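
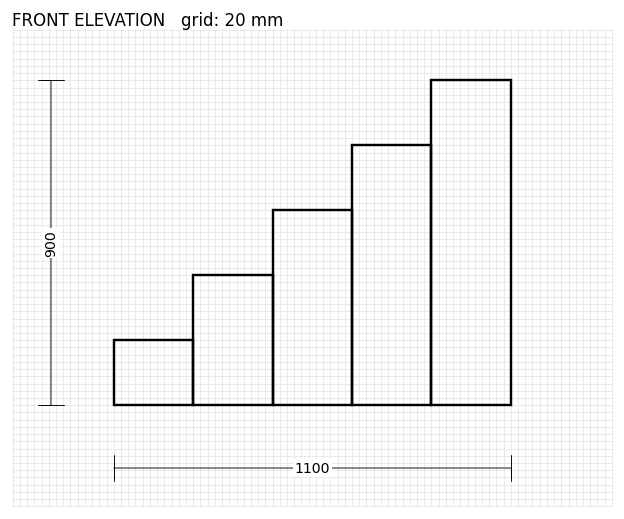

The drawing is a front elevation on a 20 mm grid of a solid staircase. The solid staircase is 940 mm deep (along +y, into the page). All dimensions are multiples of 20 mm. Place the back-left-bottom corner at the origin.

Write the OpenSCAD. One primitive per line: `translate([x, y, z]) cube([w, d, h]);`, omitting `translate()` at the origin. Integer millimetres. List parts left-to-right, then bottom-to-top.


cube([220, 940, 180]);
translate([220, 0, 0]) cube([220, 940, 360]);
translate([440, 0, 0]) cube([220, 940, 540]);
translate([660, 0, 0]) cube([220, 940, 720]);
translate([880, 0, 0]) cube([220, 940, 900]);


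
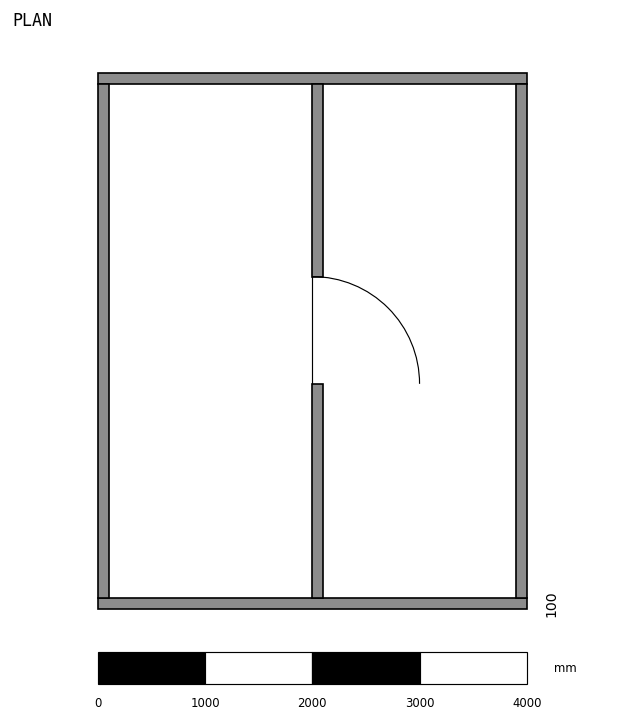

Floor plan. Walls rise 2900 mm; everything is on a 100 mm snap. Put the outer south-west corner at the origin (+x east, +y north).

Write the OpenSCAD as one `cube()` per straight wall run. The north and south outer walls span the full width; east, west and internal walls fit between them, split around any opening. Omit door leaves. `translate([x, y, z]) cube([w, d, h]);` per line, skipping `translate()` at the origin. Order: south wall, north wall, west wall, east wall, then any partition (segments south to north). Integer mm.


cube([4000, 100, 2900]);
translate([0, 4900, 0]) cube([4000, 100, 2900]);
translate([0, 100, 0]) cube([100, 4800, 2900]);
translate([3900, 100, 0]) cube([100, 4800, 2900]);
translate([2000, 100, 0]) cube([100, 2000, 2900]);
translate([2000, 3100, 0]) cube([100, 1800, 2900]);


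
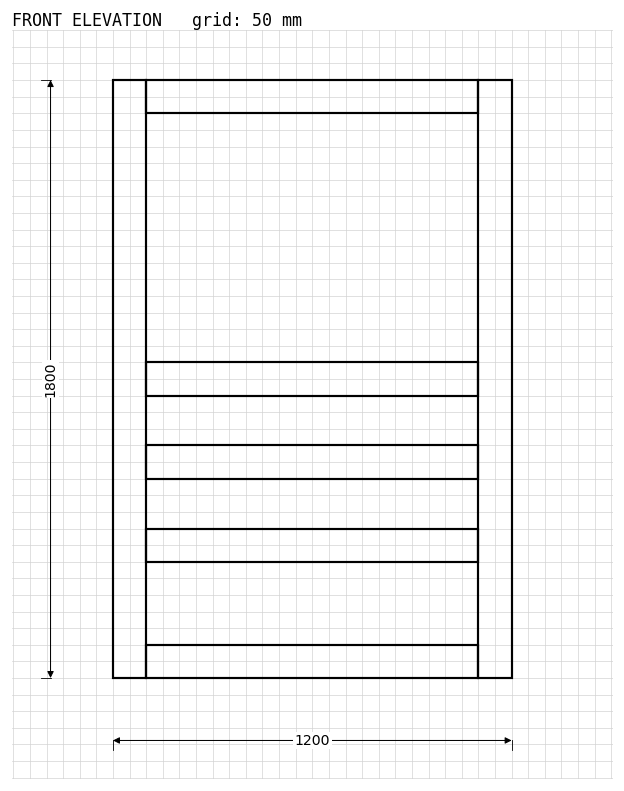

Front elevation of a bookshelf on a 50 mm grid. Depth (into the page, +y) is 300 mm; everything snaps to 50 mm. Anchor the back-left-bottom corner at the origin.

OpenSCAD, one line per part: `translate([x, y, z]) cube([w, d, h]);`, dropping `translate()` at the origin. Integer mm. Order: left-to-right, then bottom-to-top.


cube([100, 300, 1800]);
translate([100, 0, 0]) cube([1000, 300, 100]);
translate([100, 0, 350]) cube([1000, 300, 100]);
translate([100, 0, 600]) cube([1000, 300, 100]);
translate([100, 0, 850]) cube([1000, 300, 100]);
translate([100, 0, 1700]) cube([1000, 300, 100]);
translate([1100, 0, 0]) cube([100, 300, 1800]);


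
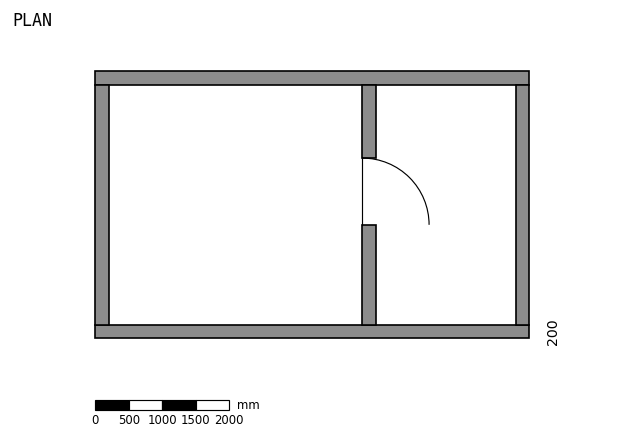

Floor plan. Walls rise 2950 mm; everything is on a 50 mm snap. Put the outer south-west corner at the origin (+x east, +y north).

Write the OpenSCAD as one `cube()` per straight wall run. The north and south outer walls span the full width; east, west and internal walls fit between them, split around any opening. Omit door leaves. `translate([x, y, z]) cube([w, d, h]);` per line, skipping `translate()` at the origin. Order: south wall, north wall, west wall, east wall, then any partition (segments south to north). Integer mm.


cube([6500, 200, 2950]);
translate([0, 3800, 0]) cube([6500, 200, 2950]);
translate([0, 200, 0]) cube([200, 3600, 2950]);
translate([6300, 200, 0]) cube([200, 3600, 2950]);
translate([4000, 200, 0]) cube([200, 1500, 2950]);
translate([4000, 2700, 0]) cube([200, 1100, 2950]);


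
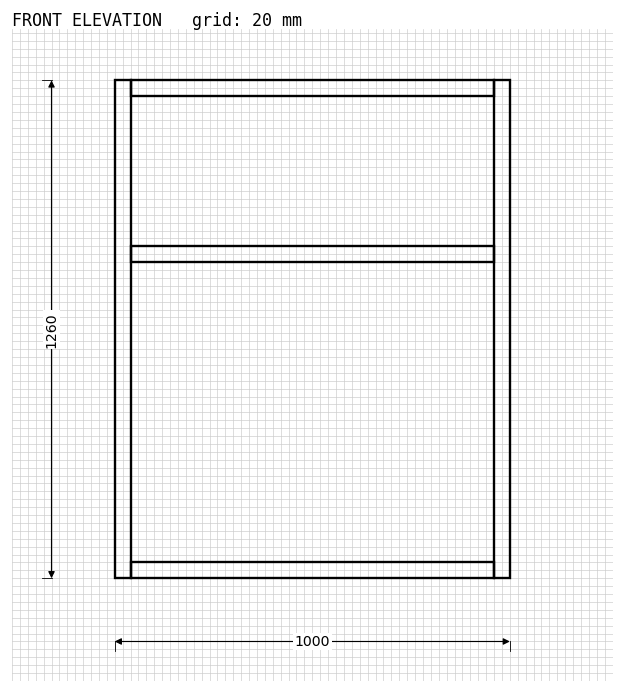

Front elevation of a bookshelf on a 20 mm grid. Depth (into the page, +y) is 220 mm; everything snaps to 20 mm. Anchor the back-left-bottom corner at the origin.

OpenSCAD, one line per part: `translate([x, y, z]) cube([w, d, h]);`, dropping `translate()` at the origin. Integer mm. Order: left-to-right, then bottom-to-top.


cube([40, 220, 1260]);
translate([40, 0, 0]) cube([920, 220, 40]);
translate([40, 0, 800]) cube([920, 220, 40]);
translate([40, 0, 1220]) cube([920, 220, 40]);
translate([960, 0, 0]) cube([40, 220, 1260]);


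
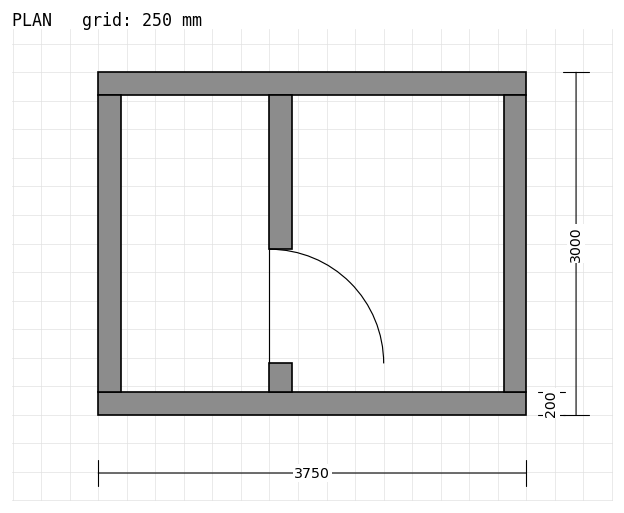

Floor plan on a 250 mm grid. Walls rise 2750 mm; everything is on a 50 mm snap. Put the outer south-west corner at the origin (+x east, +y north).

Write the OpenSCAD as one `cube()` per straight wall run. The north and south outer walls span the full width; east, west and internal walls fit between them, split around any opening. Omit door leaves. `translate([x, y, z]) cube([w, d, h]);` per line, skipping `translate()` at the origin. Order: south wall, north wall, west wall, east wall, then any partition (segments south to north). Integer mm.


cube([3750, 200, 2750]);
translate([0, 2800, 0]) cube([3750, 200, 2750]);
translate([0, 200, 0]) cube([200, 2600, 2750]);
translate([3550, 200, 0]) cube([200, 2600, 2750]);
translate([1500, 200, 0]) cube([200, 250, 2750]);
translate([1500, 1450, 0]) cube([200, 1350, 2750]);


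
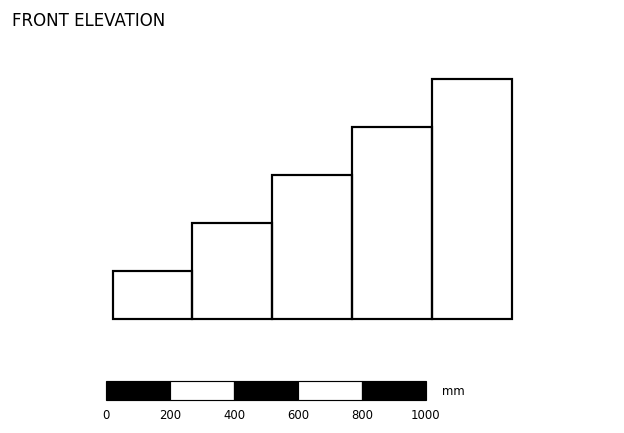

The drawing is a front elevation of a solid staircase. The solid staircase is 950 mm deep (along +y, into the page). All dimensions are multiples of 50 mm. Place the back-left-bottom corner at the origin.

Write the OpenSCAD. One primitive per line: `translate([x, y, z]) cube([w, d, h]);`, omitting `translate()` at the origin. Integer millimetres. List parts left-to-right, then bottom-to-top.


cube([250, 950, 150]);
translate([250, 0, 0]) cube([250, 950, 300]);
translate([500, 0, 0]) cube([250, 950, 450]);
translate([750, 0, 0]) cube([250, 950, 600]);
translate([1000, 0, 0]) cube([250, 950, 750]);


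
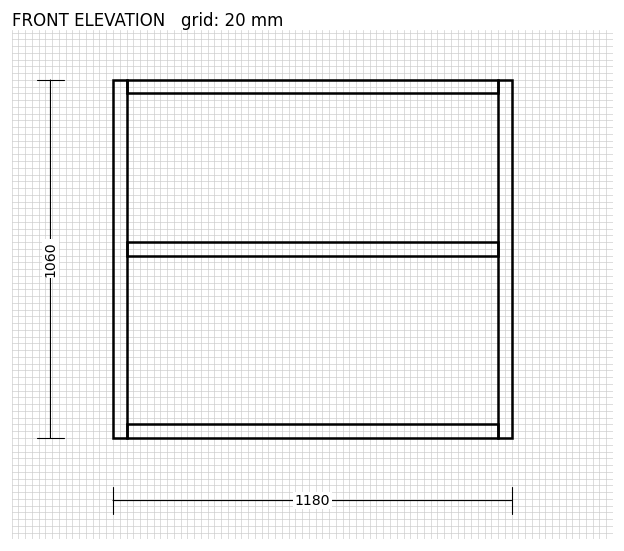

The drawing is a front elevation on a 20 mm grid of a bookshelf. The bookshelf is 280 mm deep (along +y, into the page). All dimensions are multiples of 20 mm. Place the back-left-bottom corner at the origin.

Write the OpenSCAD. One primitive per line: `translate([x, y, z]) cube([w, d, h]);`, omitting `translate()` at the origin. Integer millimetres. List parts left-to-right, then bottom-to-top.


cube([40, 280, 1060]);
translate([40, 0, 0]) cube([1100, 280, 40]);
translate([40, 0, 540]) cube([1100, 280, 40]);
translate([40, 0, 1020]) cube([1100, 280, 40]);
translate([1140, 0, 0]) cube([40, 280, 1060]);


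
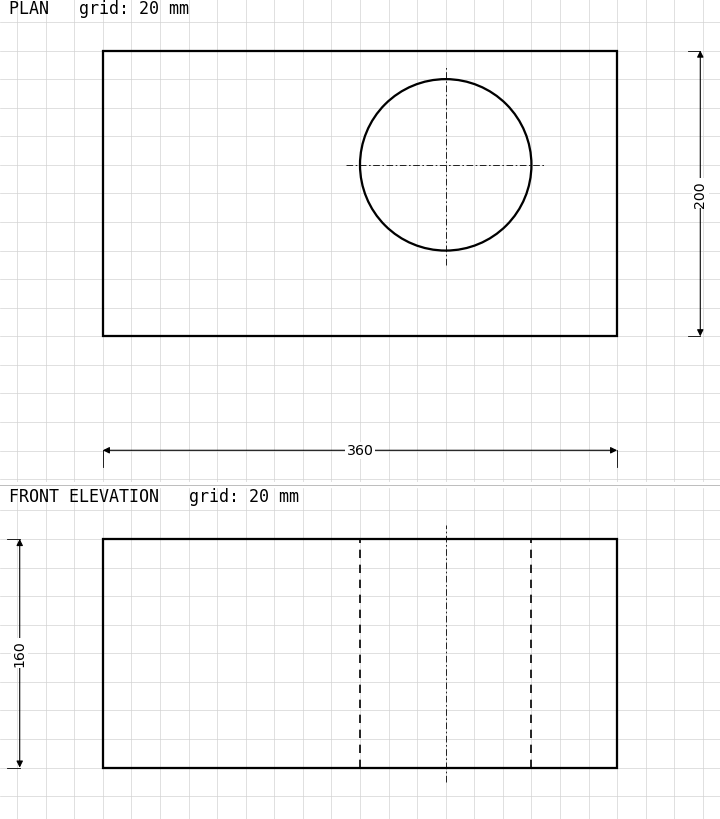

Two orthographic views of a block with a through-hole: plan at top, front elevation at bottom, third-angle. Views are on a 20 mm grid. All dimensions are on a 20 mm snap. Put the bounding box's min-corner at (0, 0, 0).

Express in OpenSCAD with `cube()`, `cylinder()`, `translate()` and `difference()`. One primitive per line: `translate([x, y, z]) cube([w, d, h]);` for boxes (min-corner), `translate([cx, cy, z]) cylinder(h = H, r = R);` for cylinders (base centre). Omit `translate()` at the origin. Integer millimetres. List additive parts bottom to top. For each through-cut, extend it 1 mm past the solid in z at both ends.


difference() {
  cube([360, 200, 160]);
  translate([240, 120, -1]) cylinder(h = 162, r = 60);
}


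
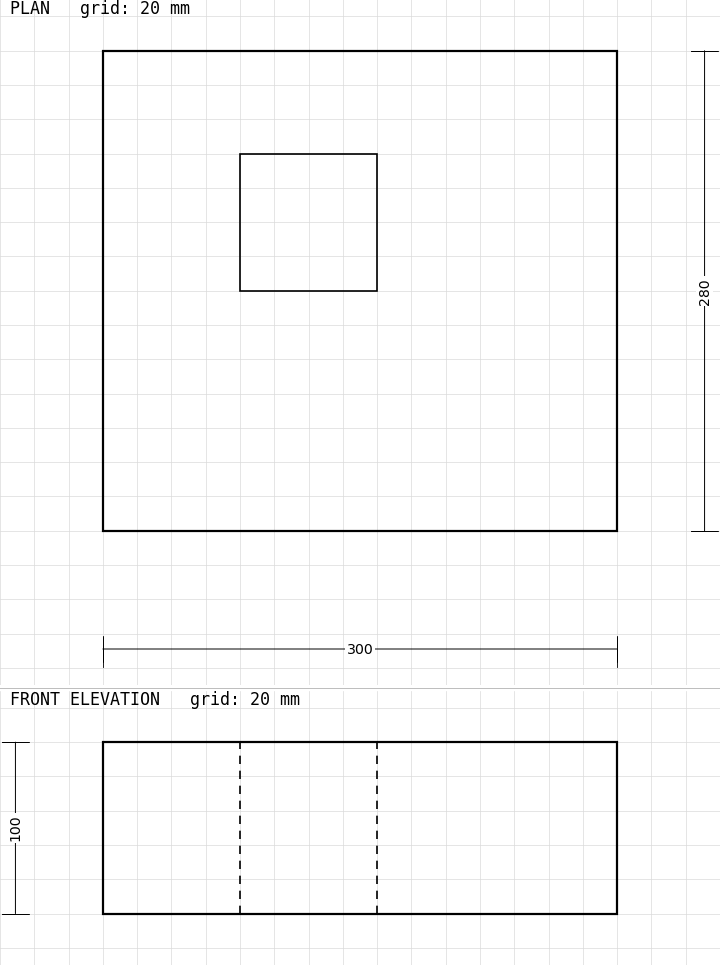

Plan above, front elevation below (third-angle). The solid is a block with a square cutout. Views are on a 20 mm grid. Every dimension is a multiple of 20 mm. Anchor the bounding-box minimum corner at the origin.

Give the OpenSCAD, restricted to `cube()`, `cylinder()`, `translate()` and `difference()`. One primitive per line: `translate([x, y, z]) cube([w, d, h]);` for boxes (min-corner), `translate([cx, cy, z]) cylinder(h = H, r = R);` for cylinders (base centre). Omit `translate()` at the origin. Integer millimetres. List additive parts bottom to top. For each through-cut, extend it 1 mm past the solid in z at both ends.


difference() {
  cube([300, 280, 100]);
  translate([80, 140, -1]) cube([80, 80, 102]);
}


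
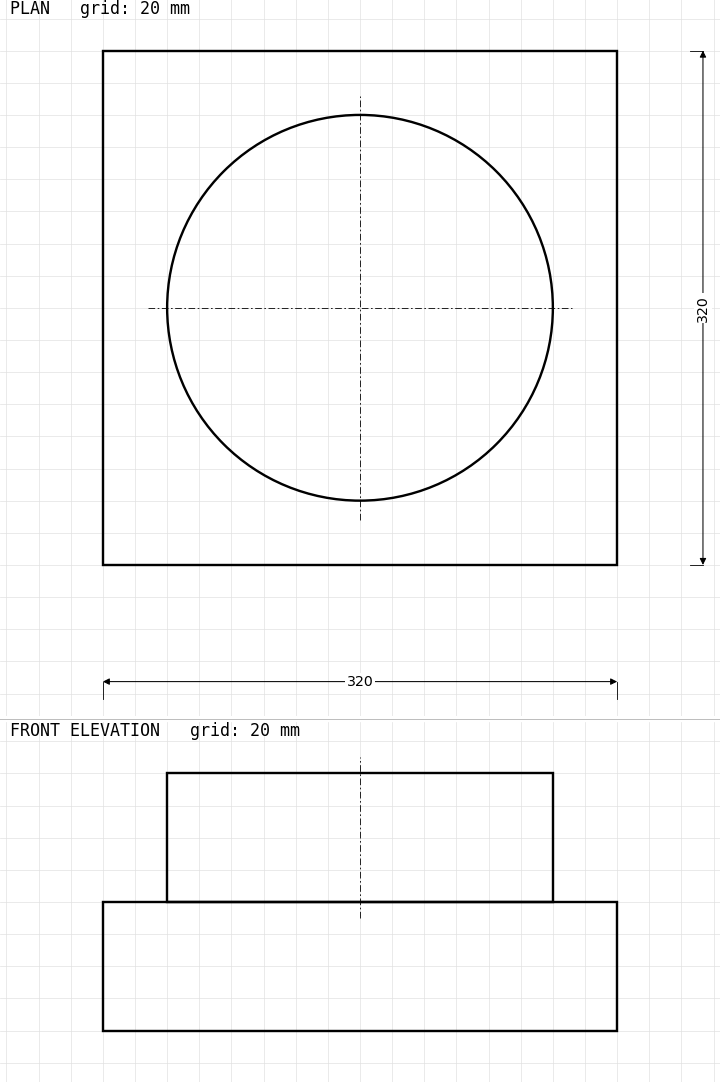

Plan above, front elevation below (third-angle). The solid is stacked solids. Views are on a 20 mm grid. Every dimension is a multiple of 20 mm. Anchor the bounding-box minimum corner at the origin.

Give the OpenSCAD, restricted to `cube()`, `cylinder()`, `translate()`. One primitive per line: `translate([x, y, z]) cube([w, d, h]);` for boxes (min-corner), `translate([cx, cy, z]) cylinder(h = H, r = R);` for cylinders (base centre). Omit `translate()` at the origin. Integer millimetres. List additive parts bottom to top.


cube([320, 320, 80]);
translate([160, 160, 80]) cylinder(h = 80, r = 120);


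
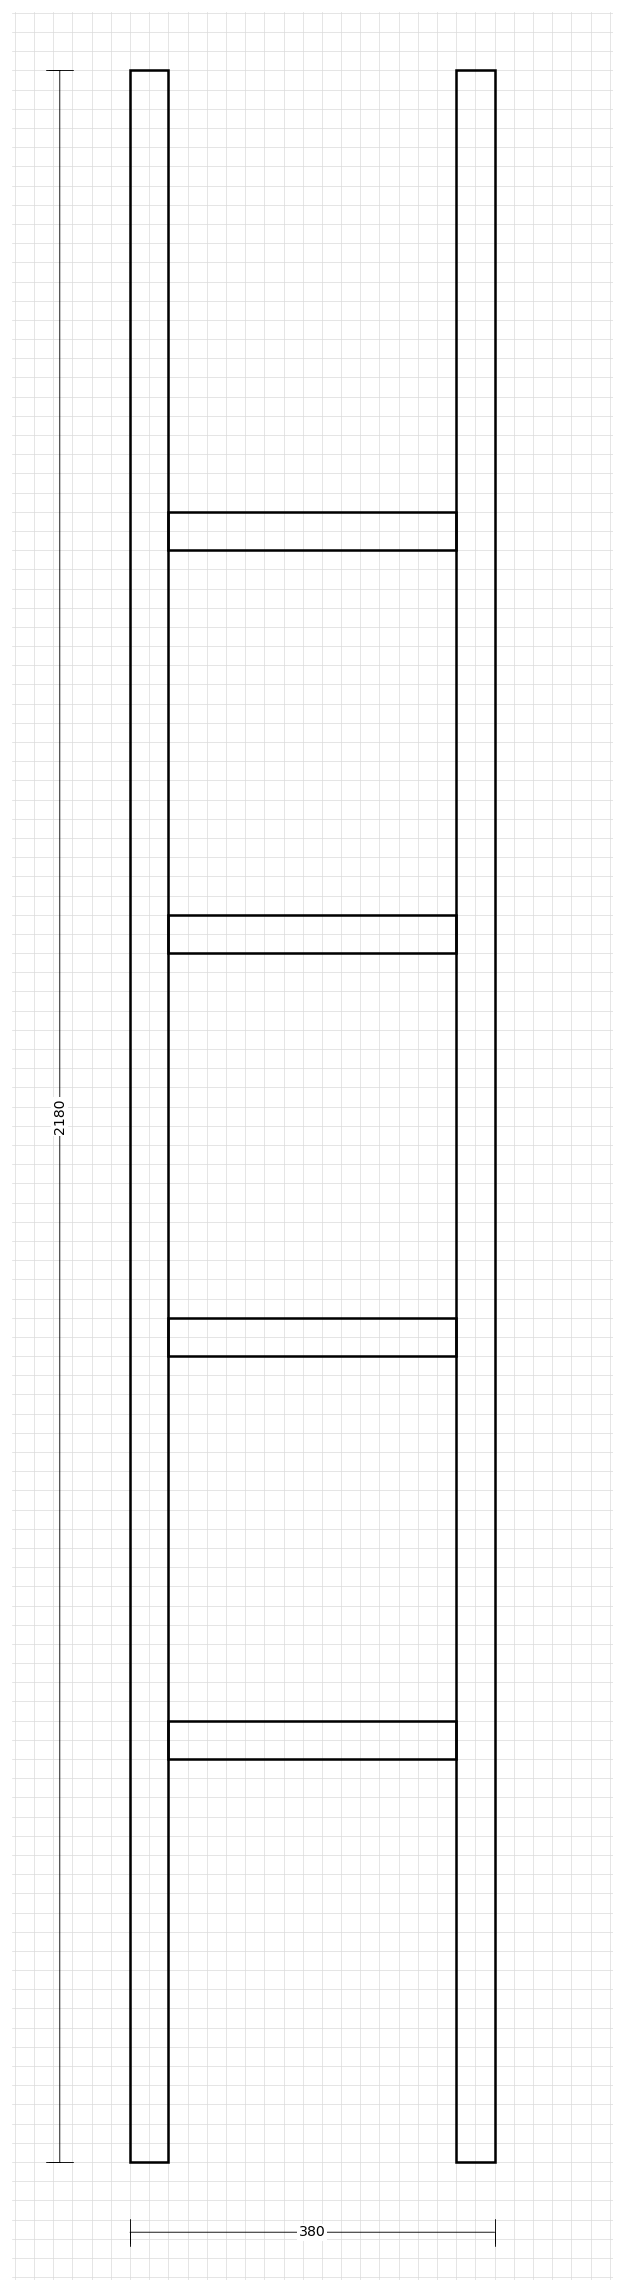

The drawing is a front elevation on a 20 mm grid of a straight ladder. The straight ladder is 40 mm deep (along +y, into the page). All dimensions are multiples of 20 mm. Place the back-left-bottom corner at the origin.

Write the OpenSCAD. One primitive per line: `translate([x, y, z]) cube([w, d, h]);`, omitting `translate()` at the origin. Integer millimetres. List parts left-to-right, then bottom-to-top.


cube([40, 40, 2180]);
translate([40, 0, 420]) cube([300, 40, 40]);
translate([40, 0, 840]) cube([300, 40, 40]);
translate([40, 0, 1260]) cube([300, 40, 40]);
translate([40, 0, 1680]) cube([300, 40, 40]);
translate([340, 0, 0]) cube([40, 40, 2180]);


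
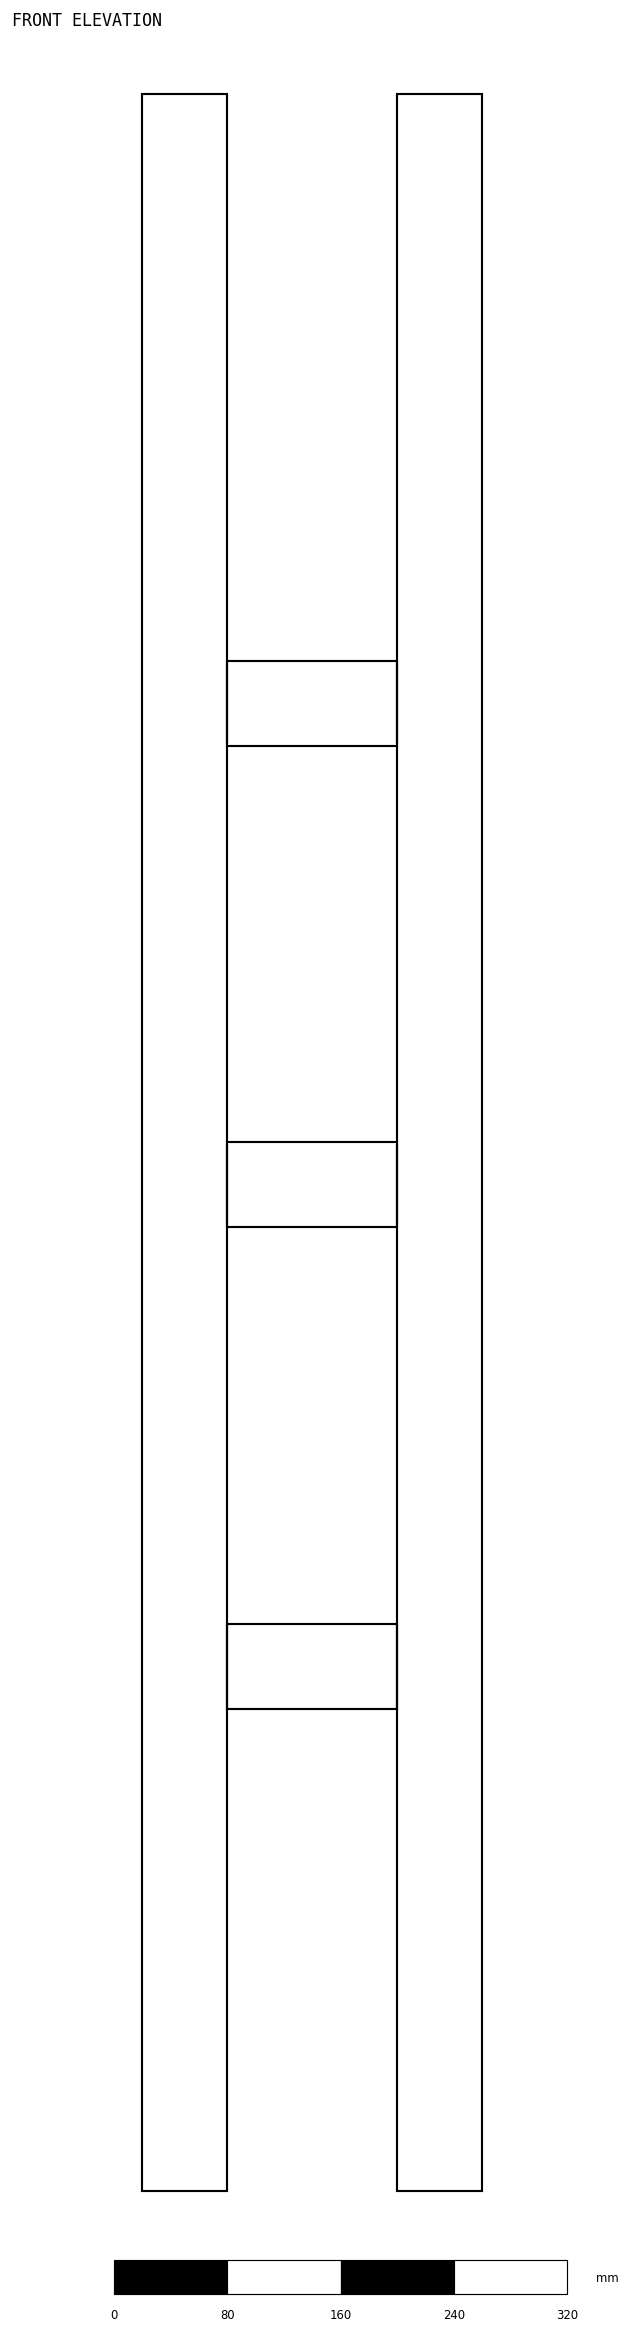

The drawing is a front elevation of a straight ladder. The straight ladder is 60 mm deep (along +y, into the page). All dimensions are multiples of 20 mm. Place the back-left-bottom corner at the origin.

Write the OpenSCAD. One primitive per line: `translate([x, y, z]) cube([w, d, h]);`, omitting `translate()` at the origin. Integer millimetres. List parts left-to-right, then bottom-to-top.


cube([60, 60, 1480]);
translate([60, 0, 340]) cube([120, 60, 60]);
translate([60, 0, 680]) cube([120, 60, 60]);
translate([60, 0, 1020]) cube([120, 60, 60]);
translate([180, 0, 0]) cube([60, 60, 1480]);


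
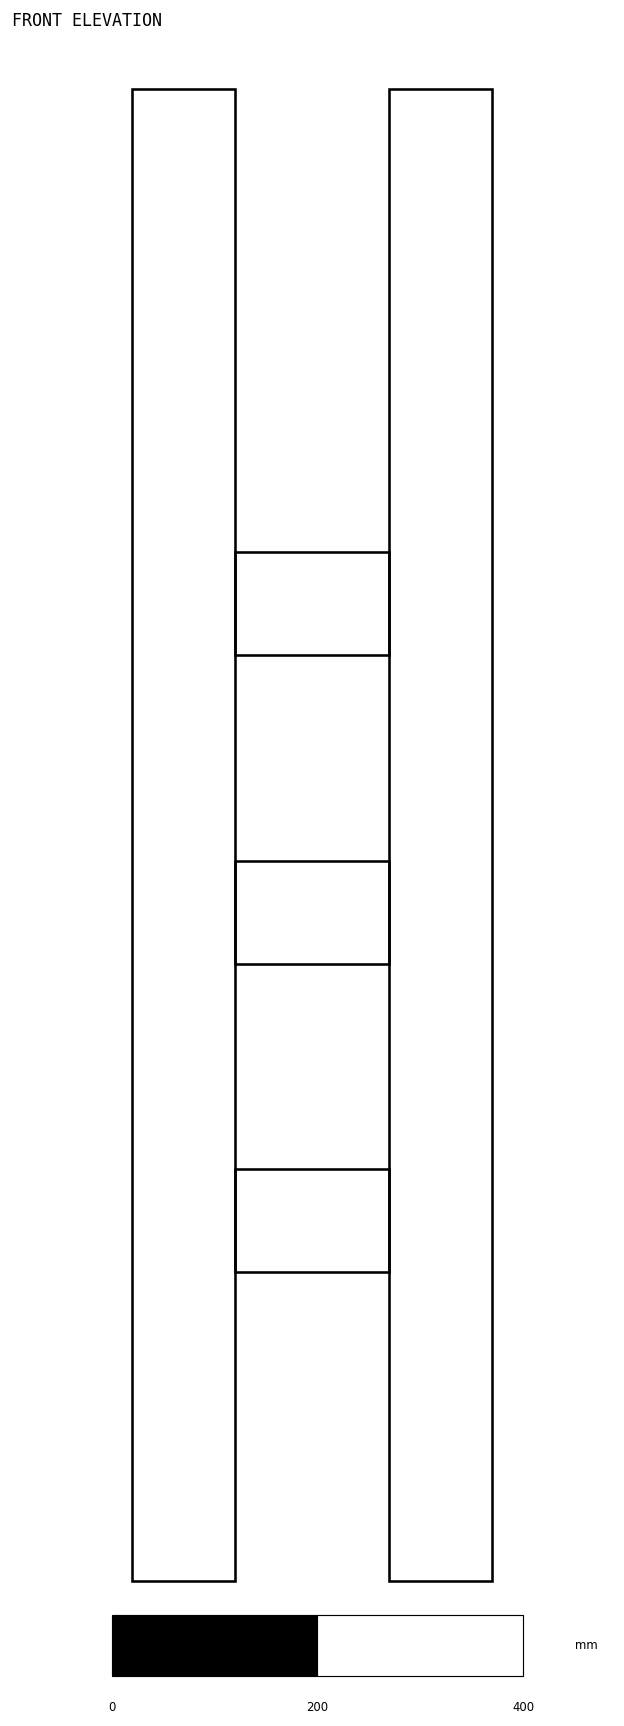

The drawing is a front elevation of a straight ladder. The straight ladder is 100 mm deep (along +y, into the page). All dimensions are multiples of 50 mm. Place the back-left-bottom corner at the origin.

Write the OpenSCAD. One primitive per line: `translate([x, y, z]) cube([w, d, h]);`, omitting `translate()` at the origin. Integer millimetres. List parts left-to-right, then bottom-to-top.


cube([100, 100, 1450]);
translate([100, 0, 300]) cube([150, 100, 100]);
translate([100, 0, 600]) cube([150, 100, 100]);
translate([100, 0, 900]) cube([150, 100, 100]);
translate([250, 0, 0]) cube([100, 100, 1450]);


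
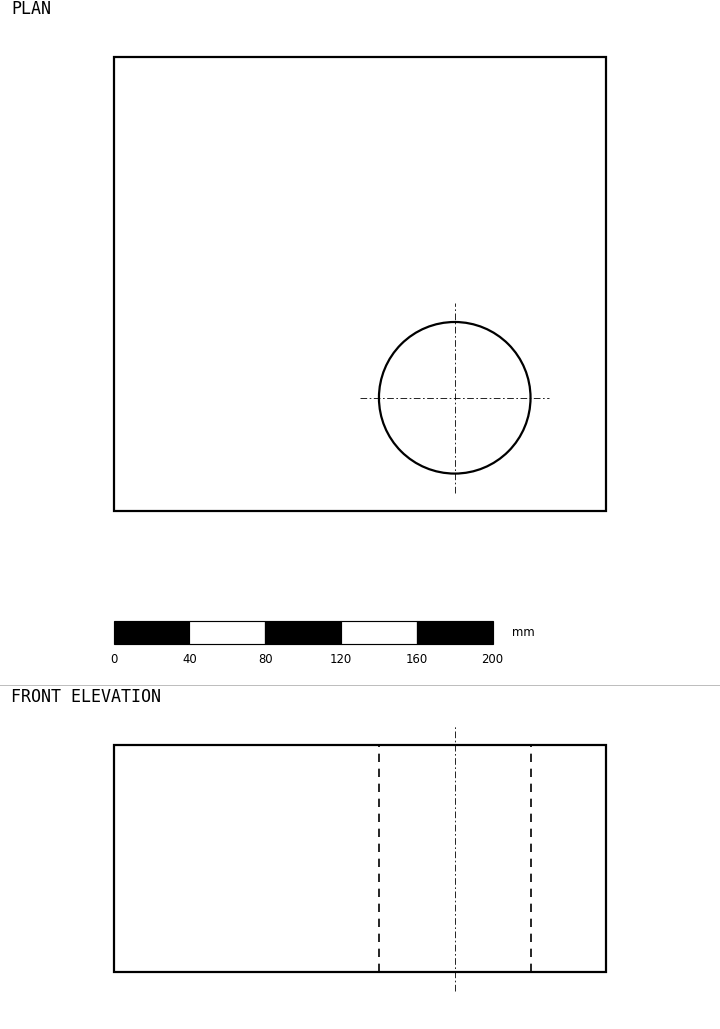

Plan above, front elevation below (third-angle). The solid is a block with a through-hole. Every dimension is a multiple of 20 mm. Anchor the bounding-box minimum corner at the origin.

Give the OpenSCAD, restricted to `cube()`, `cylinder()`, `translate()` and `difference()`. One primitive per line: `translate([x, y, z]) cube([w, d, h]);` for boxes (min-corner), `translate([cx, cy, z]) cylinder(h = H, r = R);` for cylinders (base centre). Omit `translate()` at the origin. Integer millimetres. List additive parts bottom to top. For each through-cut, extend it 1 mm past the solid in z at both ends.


difference() {
  cube([260, 240, 120]);
  translate([180, 60, -1]) cylinder(h = 122, r = 40);
}


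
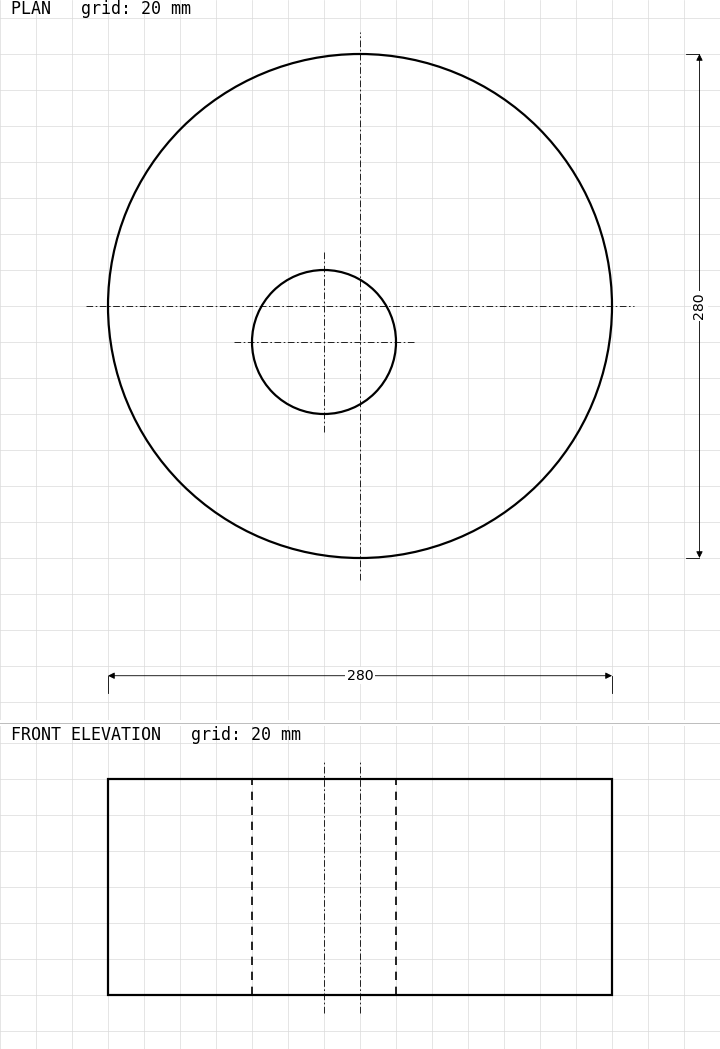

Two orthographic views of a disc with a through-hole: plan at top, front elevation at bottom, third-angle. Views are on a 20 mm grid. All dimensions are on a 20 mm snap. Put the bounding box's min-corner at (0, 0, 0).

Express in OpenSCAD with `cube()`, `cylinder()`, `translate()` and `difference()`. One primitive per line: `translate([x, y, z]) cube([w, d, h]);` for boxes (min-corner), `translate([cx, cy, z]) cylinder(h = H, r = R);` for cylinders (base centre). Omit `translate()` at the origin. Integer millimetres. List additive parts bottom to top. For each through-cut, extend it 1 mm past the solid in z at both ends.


difference() {
  translate([140, 140, 0]) cylinder(h = 120, r = 140);
  translate([120, 120, -1]) cylinder(h = 122, r = 40);
}


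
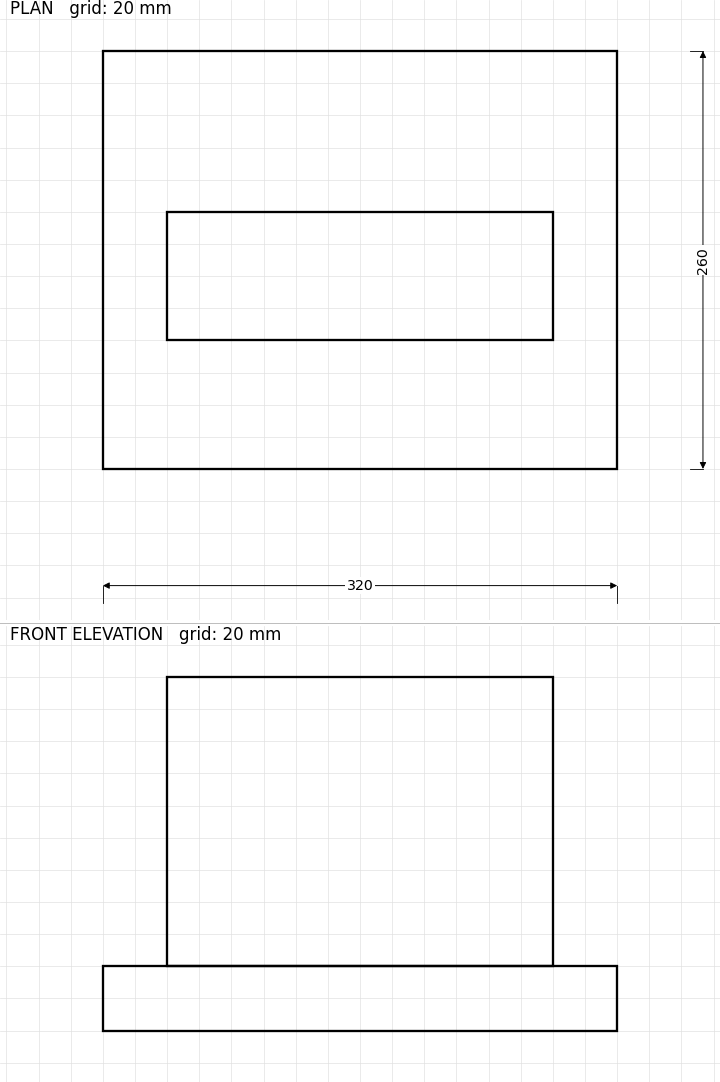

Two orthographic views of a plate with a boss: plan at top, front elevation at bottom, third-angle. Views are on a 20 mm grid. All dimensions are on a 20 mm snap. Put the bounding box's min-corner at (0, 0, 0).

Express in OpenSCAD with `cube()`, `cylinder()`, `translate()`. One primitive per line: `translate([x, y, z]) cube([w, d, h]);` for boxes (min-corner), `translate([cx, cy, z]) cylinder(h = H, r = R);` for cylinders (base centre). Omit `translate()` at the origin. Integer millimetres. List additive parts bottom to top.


cube([320, 260, 40]);
translate([40, 80, 40]) cube([240, 80, 180]);


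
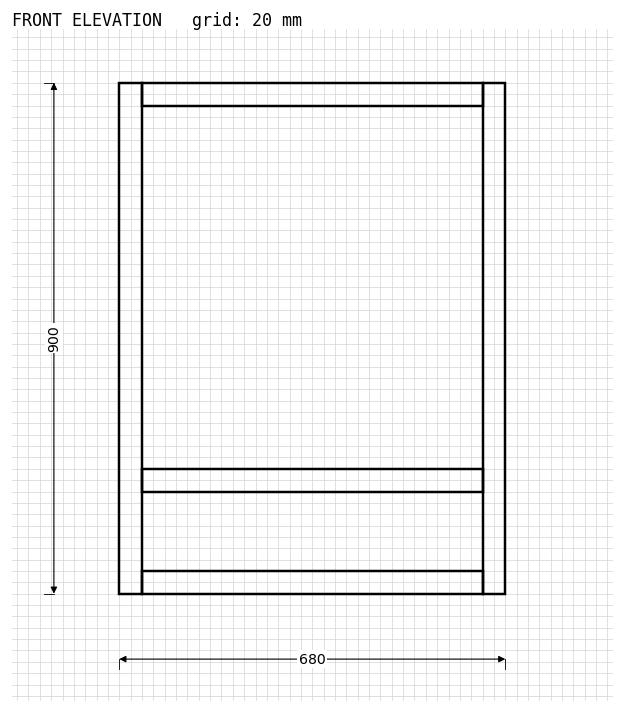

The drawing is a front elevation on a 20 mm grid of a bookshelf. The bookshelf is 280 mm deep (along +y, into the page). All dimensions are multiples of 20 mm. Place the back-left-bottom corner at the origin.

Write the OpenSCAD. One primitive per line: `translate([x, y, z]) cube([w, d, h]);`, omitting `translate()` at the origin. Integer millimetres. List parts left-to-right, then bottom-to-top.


cube([40, 280, 900]);
translate([40, 0, 0]) cube([600, 280, 40]);
translate([40, 0, 180]) cube([600, 280, 40]);
translate([40, 0, 860]) cube([600, 280, 40]);
translate([640, 0, 0]) cube([40, 280, 900]);


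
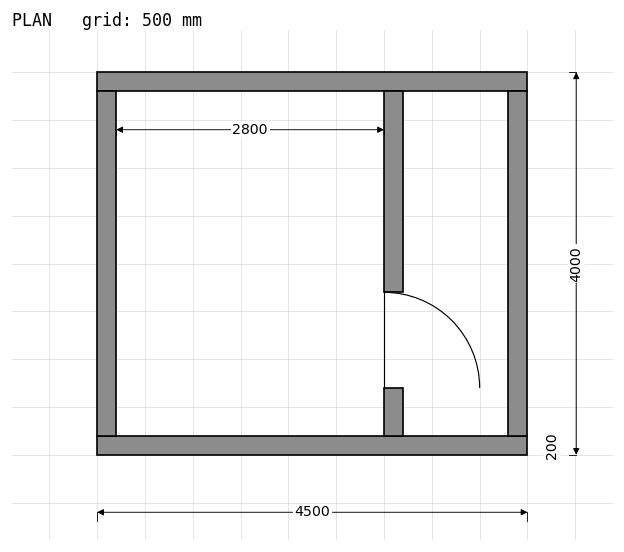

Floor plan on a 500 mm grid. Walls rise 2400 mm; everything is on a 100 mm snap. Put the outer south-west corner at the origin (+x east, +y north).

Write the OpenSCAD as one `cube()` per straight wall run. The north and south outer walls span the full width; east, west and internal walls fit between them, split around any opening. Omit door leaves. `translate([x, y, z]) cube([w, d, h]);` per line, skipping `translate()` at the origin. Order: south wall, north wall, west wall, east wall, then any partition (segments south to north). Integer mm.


cube([4500, 200, 2400]);
translate([0, 3800, 0]) cube([4500, 200, 2400]);
translate([0, 200, 0]) cube([200, 3600, 2400]);
translate([4300, 200, 0]) cube([200, 3600, 2400]);
translate([3000, 200, 0]) cube([200, 500, 2400]);
translate([3000, 1700, 0]) cube([200, 2100, 2400]);


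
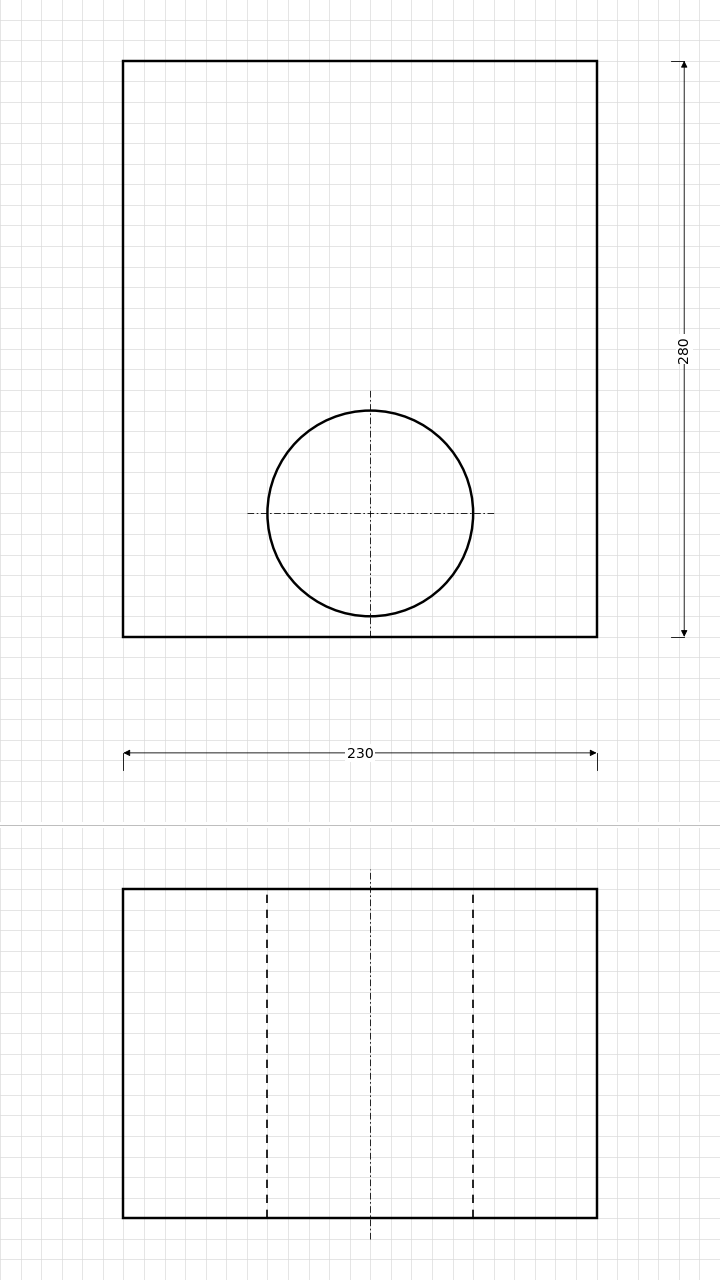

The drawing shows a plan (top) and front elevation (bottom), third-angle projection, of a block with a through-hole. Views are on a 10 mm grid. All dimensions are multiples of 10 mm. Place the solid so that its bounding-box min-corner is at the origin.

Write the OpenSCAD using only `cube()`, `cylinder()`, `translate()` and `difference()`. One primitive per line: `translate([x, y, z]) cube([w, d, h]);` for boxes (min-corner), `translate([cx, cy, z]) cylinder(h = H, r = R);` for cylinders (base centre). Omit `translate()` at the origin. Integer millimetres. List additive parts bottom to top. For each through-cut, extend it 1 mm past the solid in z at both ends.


difference() {
  cube([230, 280, 160]);
  translate([120, 60, -1]) cylinder(h = 162, r = 50);
}


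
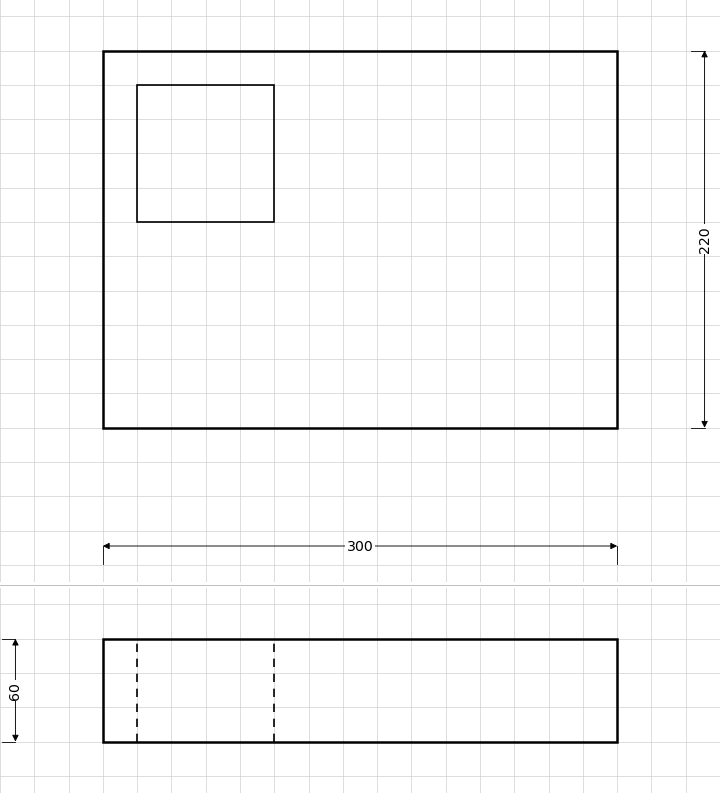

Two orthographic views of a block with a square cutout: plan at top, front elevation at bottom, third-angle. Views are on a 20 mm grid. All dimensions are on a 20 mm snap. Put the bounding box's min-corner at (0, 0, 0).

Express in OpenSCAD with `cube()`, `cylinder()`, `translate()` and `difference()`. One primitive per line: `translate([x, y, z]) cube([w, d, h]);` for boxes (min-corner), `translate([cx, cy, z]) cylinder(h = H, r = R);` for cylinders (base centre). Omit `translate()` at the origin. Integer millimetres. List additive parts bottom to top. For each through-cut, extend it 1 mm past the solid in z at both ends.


difference() {
  cube([300, 220, 60]);
  translate([20, 120, -1]) cube([80, 80, 62]);
}


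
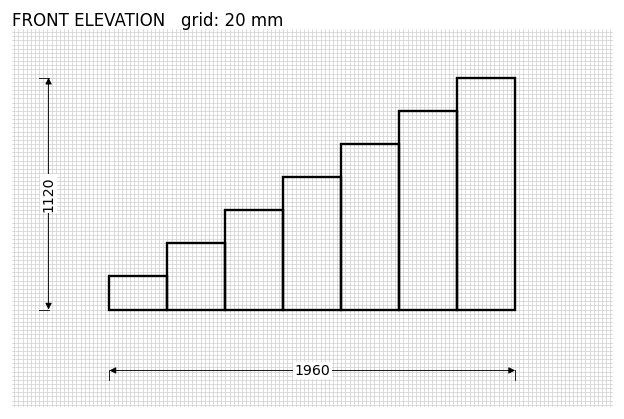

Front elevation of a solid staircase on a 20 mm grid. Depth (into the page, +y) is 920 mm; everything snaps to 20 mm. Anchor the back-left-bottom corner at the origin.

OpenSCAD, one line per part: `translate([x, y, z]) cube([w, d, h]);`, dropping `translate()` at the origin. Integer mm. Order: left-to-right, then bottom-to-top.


cube([280, 920, 160]);
translate([280, 0, 0]) cube([280, 920, 320]);
translate([560, 0, 0]) cube([280, 920, 480]);
translate([840, 0, 0]) cube([280, 920, 640]);
translate([1120, 0, 0]) cube([280, 920, 800]);
translate([1400, 0, 0]) cube([280, 920, 960]);
translate([1680, 0, 0]) cube([280, 920, 1120]);


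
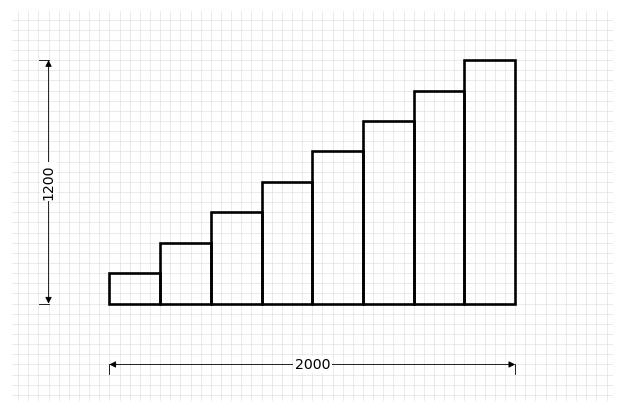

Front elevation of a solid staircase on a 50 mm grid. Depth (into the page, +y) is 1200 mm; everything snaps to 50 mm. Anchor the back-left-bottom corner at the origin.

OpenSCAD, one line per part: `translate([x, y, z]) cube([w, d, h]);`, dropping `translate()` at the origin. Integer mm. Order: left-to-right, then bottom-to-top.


cube([250, 1200, 150]);
translate([250, 0, 0]) cube([250, 1200, 300]);
translate([500, 0, 0]) cube([250, 1200, 450]);
translate([750, 0, 0]) cube([250, 1200, 600]);
translate([1000, 0, 0]) cube([250, 1200, 750]);
translate([1250, 0, 0]) cube([250, 1200, 900]);
translate([1500, 0, 0]) cube([250, 1200, 1050]);
translate([1750, 0, 0]) cube([250, 1200, 1200]);


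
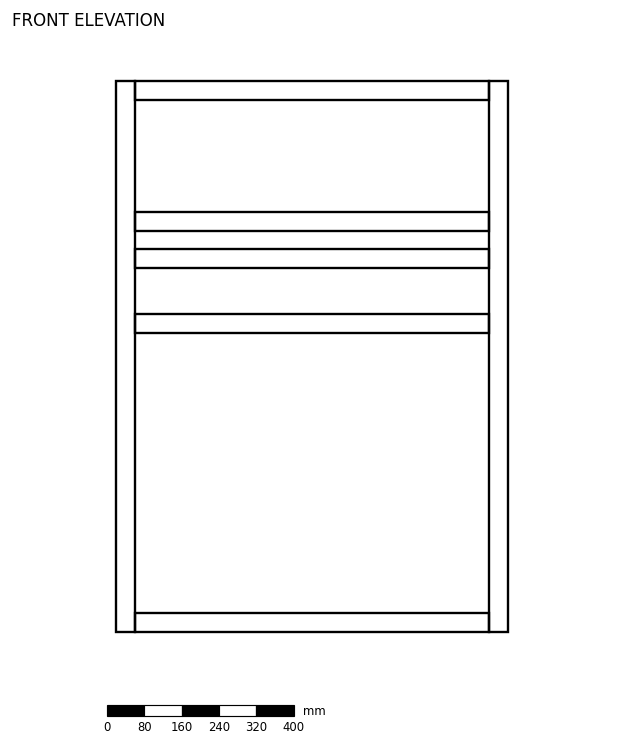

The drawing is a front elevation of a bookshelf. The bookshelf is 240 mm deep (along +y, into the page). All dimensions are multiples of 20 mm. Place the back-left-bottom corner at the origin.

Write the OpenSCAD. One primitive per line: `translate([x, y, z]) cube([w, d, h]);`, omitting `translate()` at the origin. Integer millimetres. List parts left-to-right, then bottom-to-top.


cube([40, 240, 1180]);
translate([40, 0, 0]) cube([760, 240, 40]);
translate([40, 0, 640]) cube([760, 240, 40]);
translate([40, 0, 780]) cube([760, 240, 40]);
translate([40, 0, 860]) cube([760, 240, 40]);
translate([40, 0, 1140]) cube([760, 240, 40]);
translate([800, 0, 0]) cube([40, 240, 1180]);


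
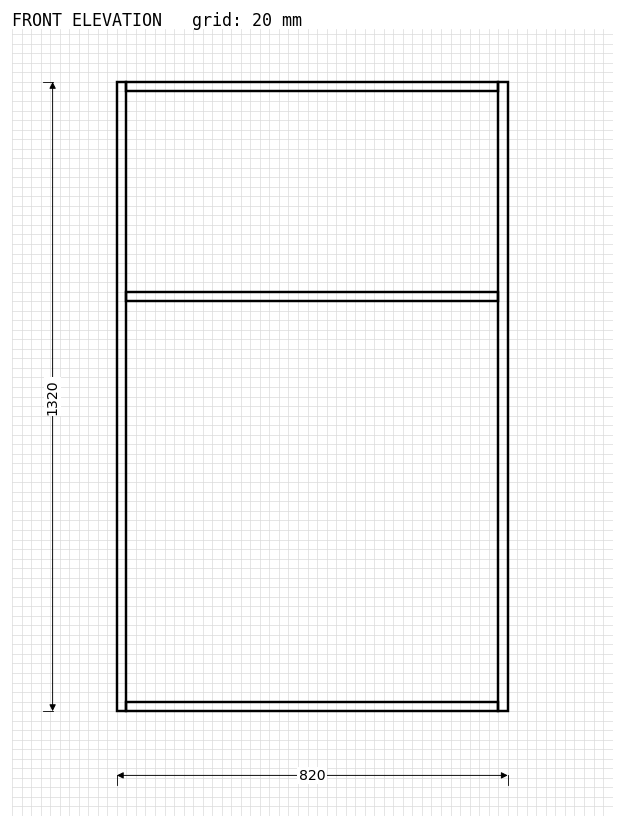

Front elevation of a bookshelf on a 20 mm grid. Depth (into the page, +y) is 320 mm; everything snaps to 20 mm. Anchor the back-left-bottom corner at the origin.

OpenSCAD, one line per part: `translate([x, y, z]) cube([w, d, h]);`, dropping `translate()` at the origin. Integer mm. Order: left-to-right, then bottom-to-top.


cube([20, 320, 1320]);
translate([20, 0, 0]) cube([780, 320, 20]);
translate([20, 0, 860]) cube([780, 320, 20]);
translate([20, 0, 1300]) cube([780, 320, 20]);
translate([800, 0, 0]) cube([20, 320, 1320]);


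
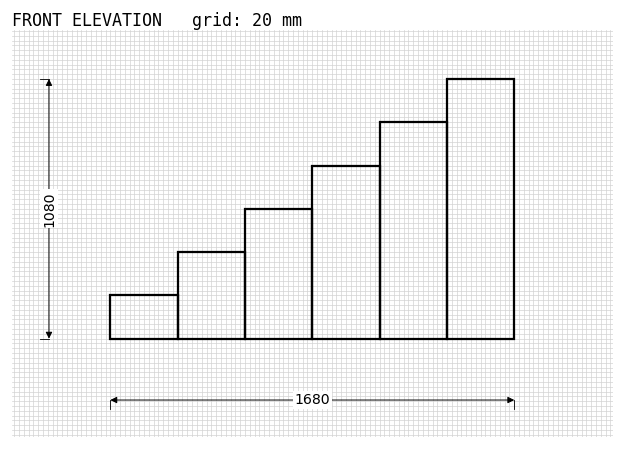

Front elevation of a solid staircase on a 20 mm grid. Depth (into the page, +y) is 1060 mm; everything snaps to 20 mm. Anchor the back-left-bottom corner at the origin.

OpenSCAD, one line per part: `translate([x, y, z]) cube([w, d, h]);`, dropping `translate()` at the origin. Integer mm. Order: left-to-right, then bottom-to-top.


cube([280, 1060, 180]);
translate([280, 0, 0]) cube([280, 1060, 360]);
translate([560, 0, 0]) cube([280, 1060, 540]);
translate([840, 0, 0]) cube([280, 1060, 720]);
translate([1120, 0, 0]) cube([280, 1060, 900]);
translate([1400, 0, 0]) cube([280, 1060, 1080]);


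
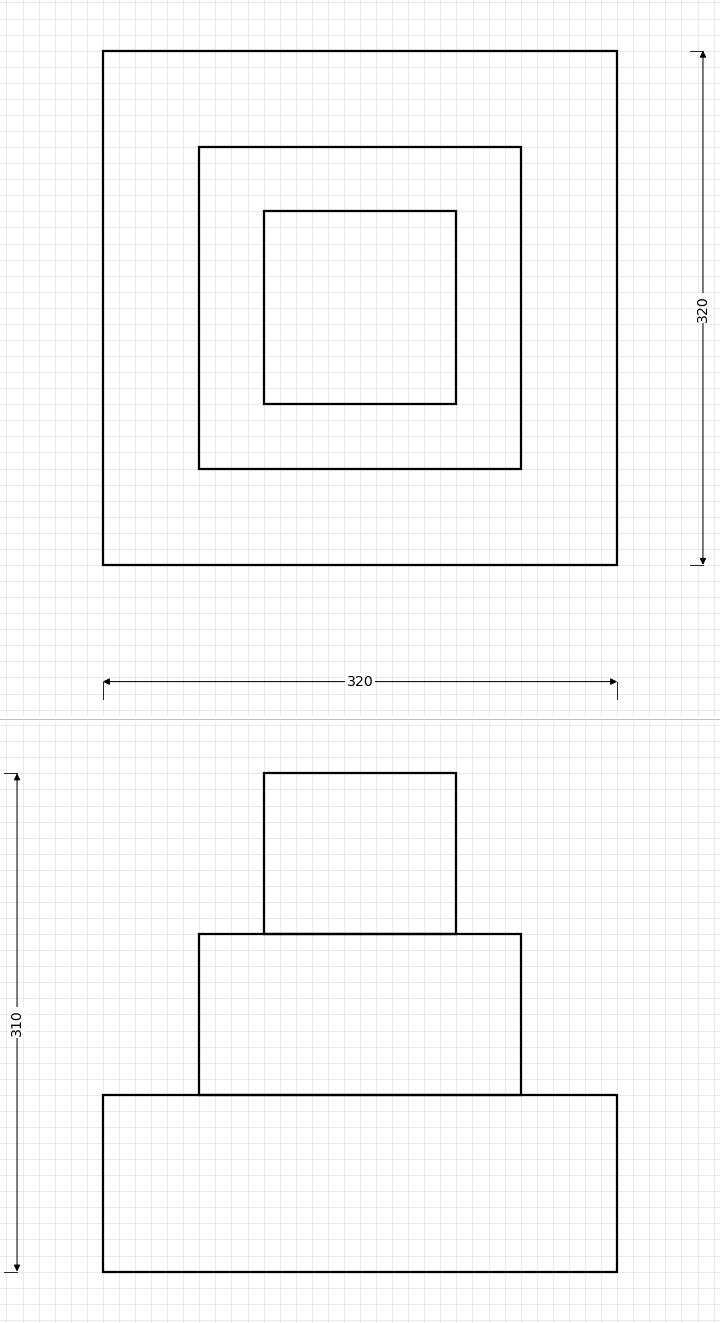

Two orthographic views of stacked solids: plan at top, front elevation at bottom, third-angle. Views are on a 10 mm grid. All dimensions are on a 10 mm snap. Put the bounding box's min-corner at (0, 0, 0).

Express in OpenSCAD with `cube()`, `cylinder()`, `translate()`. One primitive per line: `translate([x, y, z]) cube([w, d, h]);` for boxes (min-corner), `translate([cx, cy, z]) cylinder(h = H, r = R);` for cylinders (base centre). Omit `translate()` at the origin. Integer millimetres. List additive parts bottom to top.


cube([320, 320, 110]);
translate([60, 60, 110]) cube([200, 200, 100]);
translate([100, 100, 210]) cube([120, 120, 100]);


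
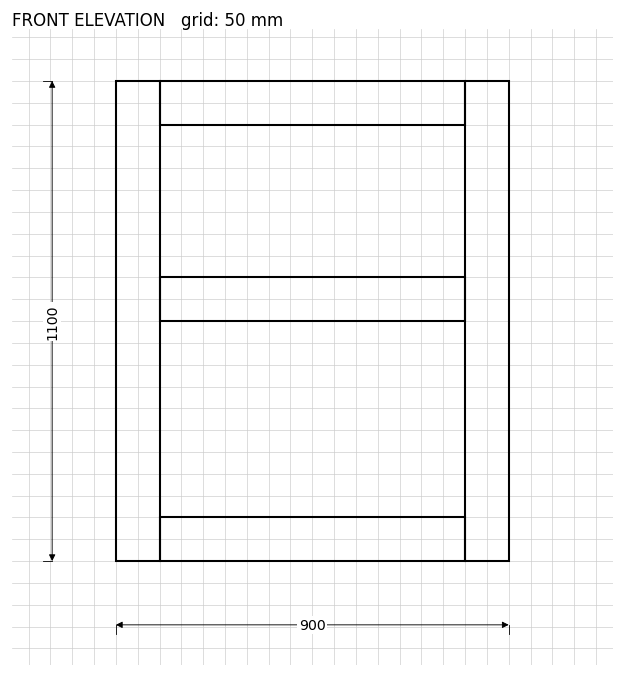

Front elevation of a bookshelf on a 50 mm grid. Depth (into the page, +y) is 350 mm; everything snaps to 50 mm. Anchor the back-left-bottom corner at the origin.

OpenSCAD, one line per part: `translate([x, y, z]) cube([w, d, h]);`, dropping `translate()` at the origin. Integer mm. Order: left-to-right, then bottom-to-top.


cube([100, 350, 1100]);
translate([100, 0, 0]) cube([700, 350, 100]);
translate([100, 0, 550]) cube([700, 350, 100]);
translate([100, 0, 1000]) cube([700, 350, 100]);
translate([800, 0, 0]) cube([100, 350, 1100]);


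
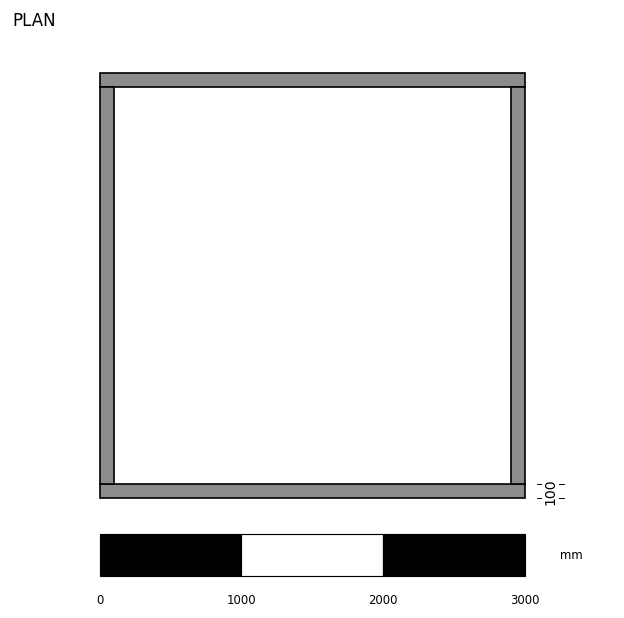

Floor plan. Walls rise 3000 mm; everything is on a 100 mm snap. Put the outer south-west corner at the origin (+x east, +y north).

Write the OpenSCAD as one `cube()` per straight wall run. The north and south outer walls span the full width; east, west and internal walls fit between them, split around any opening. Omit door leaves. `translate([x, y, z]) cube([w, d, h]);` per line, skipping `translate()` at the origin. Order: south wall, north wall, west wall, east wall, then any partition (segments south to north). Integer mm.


cube([3000, 100, 3000]);
translate([0, 2900, 0]) cube([3000, 100, 3000]);
translate([0, 100, 0]) cube([100, 2800, 3000]);
translate([2900, 100, 0]) cube([100, 2800, 3000]);


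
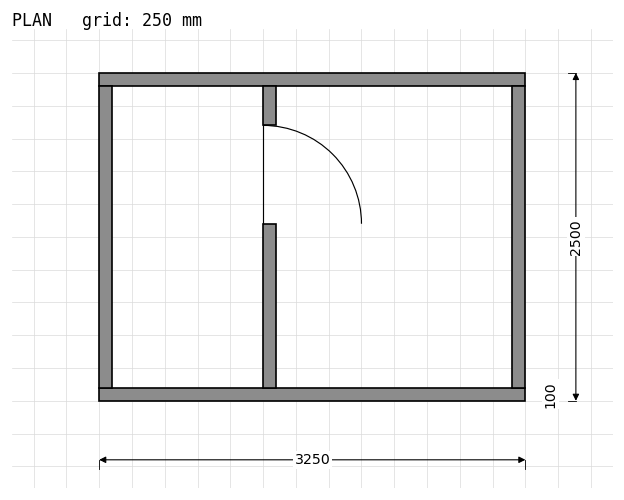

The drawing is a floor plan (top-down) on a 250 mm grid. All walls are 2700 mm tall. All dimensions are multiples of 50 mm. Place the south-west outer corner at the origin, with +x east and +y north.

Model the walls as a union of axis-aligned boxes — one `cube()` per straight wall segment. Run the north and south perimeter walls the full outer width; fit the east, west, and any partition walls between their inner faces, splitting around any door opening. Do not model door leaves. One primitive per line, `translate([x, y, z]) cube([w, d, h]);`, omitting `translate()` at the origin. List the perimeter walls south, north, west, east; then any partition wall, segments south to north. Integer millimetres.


cube([3250, 100, 2700]);
translate([0, 2400, 0]) cube([3250, 100, 2700]);
translate([0, 100, 0]) cube([100, 2300, 2700]);
translate([3150, 100, 0]) cube([100, 2300, 2700]);
translate([1250, 100, 0]) cube([100, 1250, 2700]);
translate([1250, 2100, 0]) cube([100, 300, 2700]);


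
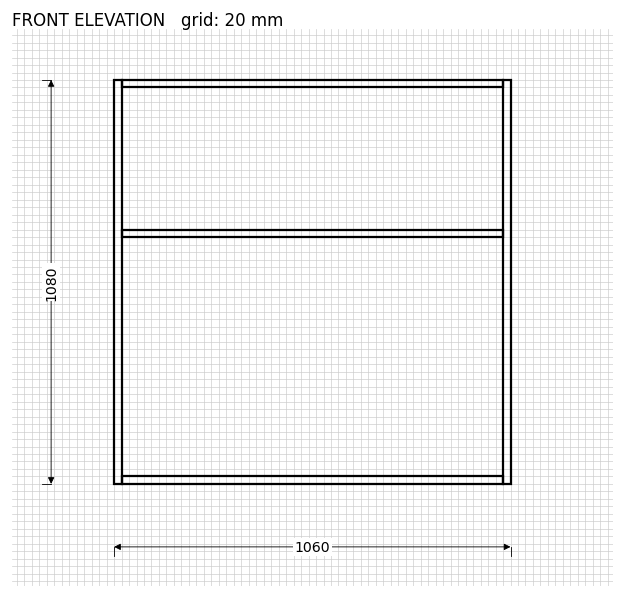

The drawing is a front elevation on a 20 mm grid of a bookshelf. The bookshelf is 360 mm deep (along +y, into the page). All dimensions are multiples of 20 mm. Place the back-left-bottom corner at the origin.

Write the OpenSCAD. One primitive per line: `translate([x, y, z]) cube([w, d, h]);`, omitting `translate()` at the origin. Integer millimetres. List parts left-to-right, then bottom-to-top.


cube([20, 360, 1080]);
translate([20, 0, 0]) cube([1020, 360, 20]);
translate([20, 0, 660]) cube([1020, 360, 20]);
translate([20, 0, 1060]) cube([1020, 360, 20]);
translate([1040, 0, 0]) cube([20, 360, 1080]);


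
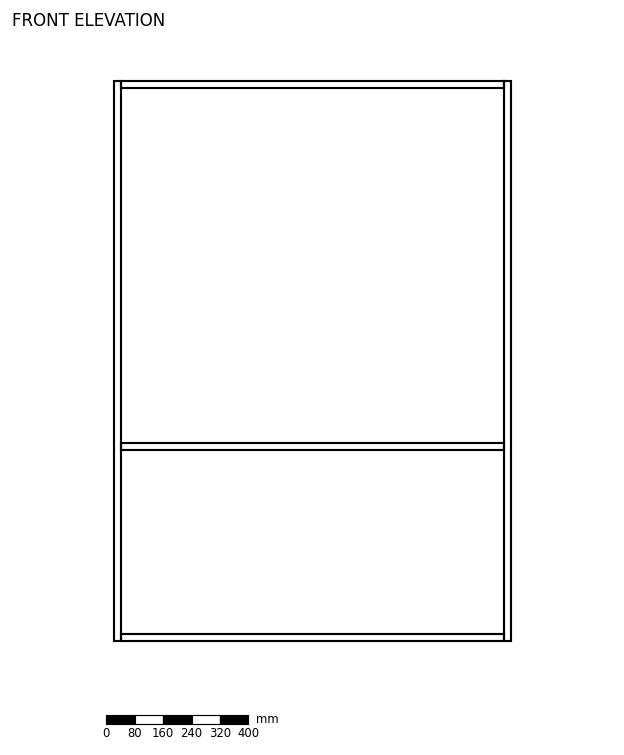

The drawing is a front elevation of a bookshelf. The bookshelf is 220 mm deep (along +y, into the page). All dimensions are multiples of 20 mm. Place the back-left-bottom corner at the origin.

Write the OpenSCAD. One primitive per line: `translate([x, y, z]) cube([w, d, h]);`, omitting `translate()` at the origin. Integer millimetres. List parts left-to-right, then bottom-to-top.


cube([20, 220, 1580]);
translate([20, 0, 0]) cube([1080, 220, 20]);
translate([20, 0, 540]) cube([1080, 220, 20]);
translate([20, 0, 1560]) cube([1080, 220, 20]);
translate([1100, 0, 0]) cube([20, 220, 1580]);


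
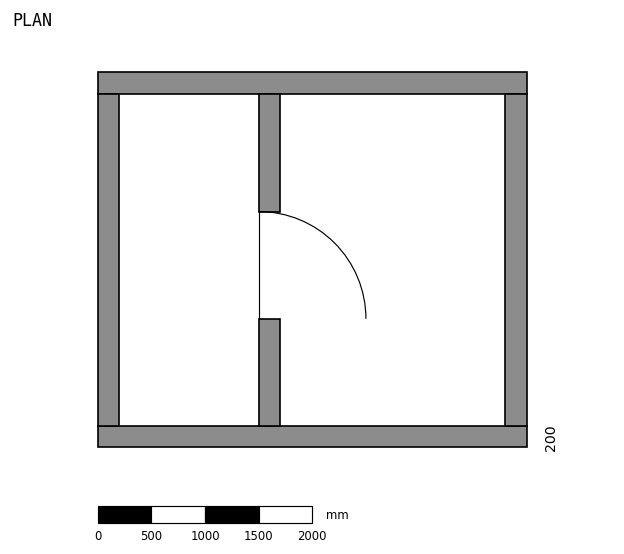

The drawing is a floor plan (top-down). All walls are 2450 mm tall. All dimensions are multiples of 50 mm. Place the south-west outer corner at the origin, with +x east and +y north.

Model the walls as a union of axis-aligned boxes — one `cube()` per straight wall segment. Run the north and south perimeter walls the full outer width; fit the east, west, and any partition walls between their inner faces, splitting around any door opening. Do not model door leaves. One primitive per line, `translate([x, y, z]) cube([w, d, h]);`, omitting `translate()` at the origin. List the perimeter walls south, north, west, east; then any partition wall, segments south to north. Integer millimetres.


cube([4000, 200, 2450]);
translate([0, 3300, 0]) cube([4000, 200, 2450]);
translate([0, 200, 0]) cube([200, 3100, 2450]);
translate([3800, 200, 0]) cube([200, 3100, 2450]);
translate([1500, 200, 0]) cube([200, 1000, 2450]);
translate([1500, 2200, 0]) cube([200, 1100, 2450]);


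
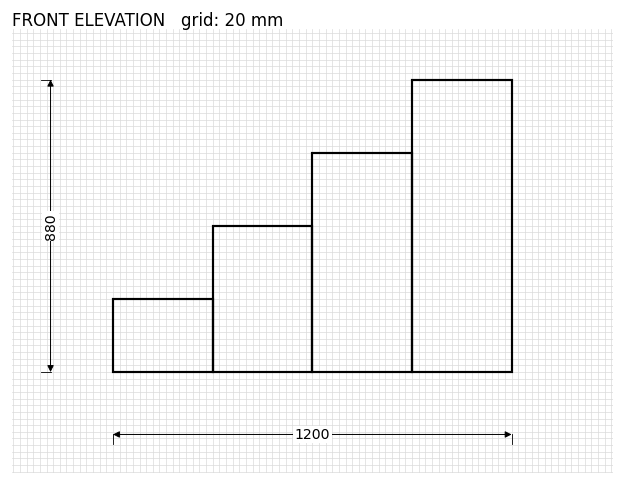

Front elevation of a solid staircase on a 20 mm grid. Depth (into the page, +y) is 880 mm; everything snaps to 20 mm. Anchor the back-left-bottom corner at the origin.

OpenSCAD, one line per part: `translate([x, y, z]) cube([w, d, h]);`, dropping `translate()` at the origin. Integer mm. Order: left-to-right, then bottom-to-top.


cube([300, 880, 220]);
translate([300, 0, 0]) cube([300, 880, 440]);
translate([600, 0, 0]) cube([300, 880, 660]);
translate([900, 0, 0]) cube([300, 880, 880]);


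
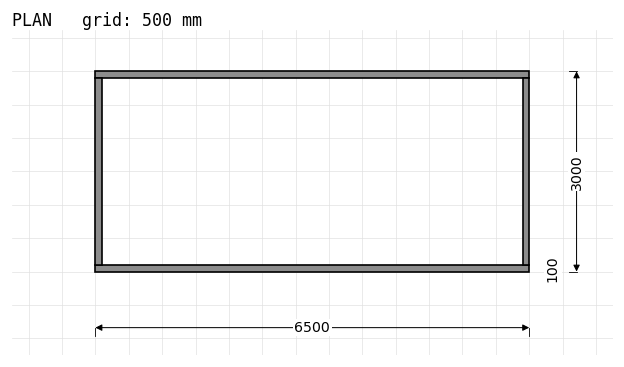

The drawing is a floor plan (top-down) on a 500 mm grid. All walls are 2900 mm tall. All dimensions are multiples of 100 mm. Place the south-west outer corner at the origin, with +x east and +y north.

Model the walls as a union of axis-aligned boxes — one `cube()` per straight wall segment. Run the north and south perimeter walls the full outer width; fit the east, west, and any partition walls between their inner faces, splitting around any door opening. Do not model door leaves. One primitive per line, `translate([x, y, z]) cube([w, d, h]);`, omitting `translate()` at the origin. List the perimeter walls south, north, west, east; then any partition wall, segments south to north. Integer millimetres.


cube([6500, 100, 2900]);
translate([0, 2900, 0]) cube([6500, 100, 2900]);
translate([0, 100, 0]) cube([100, 2800, 2900]);
translate([6400, 100, 0]) cube([100, 2800, 2900]);


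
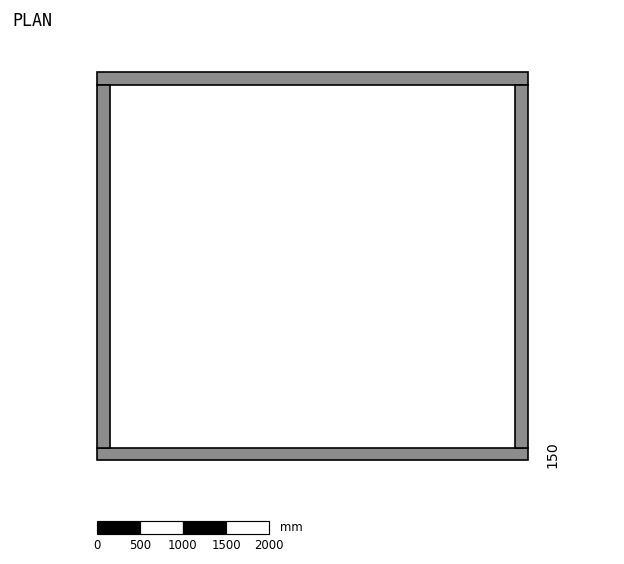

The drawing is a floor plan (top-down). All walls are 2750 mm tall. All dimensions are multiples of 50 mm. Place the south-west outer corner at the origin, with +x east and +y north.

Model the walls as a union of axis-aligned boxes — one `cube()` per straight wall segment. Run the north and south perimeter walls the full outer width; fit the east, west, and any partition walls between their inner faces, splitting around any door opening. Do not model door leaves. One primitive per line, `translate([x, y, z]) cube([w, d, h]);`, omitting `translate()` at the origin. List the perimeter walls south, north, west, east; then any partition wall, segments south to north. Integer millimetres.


cube([5000, 150, 2750]);
translate([0, 4350, 0]) cube([5000, 150, 2750]);
translate([0, 150, 0]) cube([150, 4200, 2750]);
translate([4850, 150, 0]) cube([150, 4200, 2750]);


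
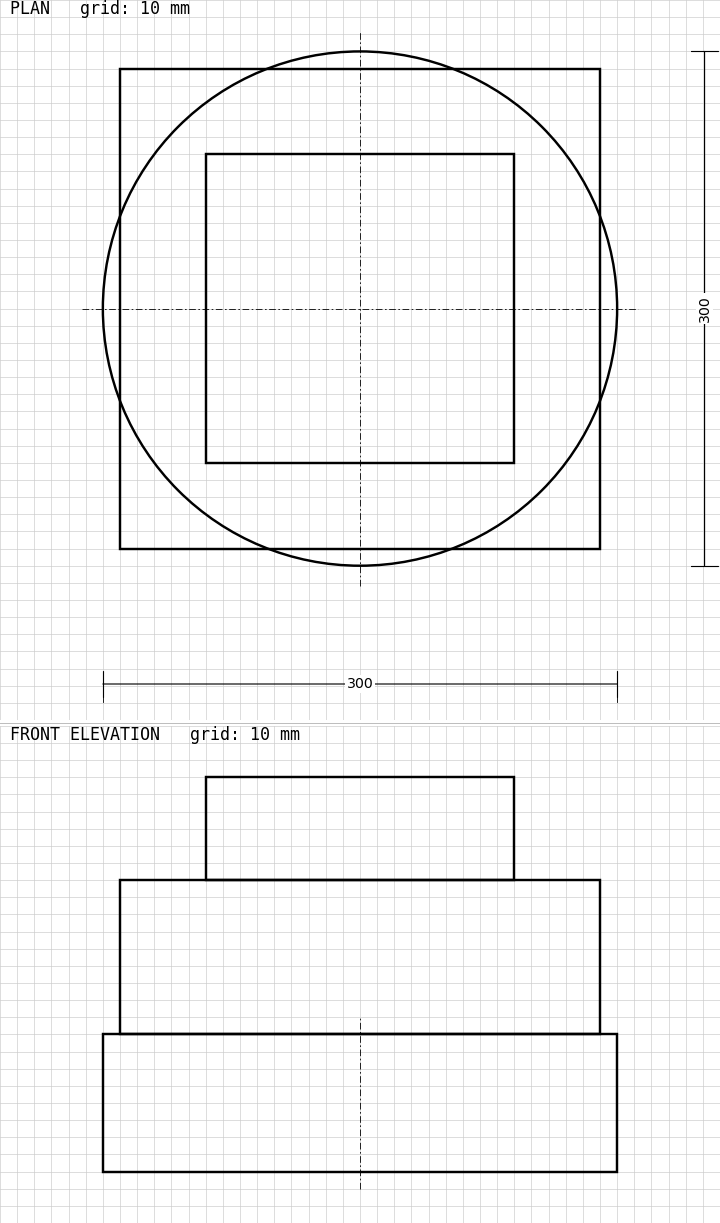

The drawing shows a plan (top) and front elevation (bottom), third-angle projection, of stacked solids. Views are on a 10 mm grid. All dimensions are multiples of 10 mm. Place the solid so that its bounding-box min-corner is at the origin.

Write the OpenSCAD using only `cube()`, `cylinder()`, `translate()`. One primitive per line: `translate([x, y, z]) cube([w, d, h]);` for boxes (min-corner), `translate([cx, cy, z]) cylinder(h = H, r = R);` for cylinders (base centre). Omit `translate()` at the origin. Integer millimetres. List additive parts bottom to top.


translate([150, 150, 0]) cylinder(h = 80, r = 150);
translate([10, 10, 80]) cube([280, 280, 90]);
translate([60, 60, 170]) cube([180, 180, 60]);


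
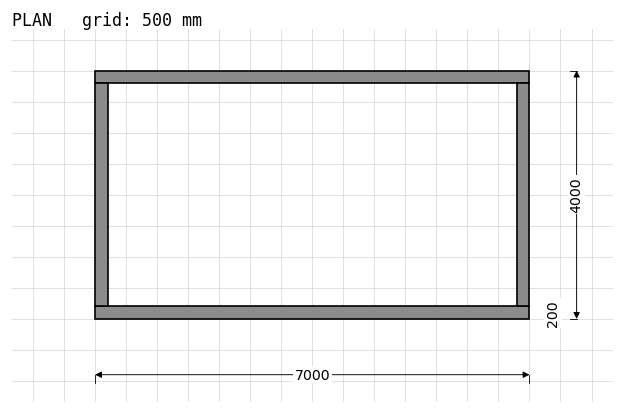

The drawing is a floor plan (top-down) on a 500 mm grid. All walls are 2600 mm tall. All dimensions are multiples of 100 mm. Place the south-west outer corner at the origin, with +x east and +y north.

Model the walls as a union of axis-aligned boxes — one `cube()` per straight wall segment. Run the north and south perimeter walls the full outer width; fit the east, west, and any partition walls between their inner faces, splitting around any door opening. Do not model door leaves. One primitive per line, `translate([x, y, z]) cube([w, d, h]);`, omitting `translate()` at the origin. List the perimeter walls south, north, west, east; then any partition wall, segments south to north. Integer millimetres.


cube([7000, 200, 2600]);
translate([0, 3800, 0]) cube([7000, 200, 2600]);
translate([0, 200, 0]) cube([200, 3600, 2600]);
translate([6800, 200, 0]) cube([200, 3600, 2600]);


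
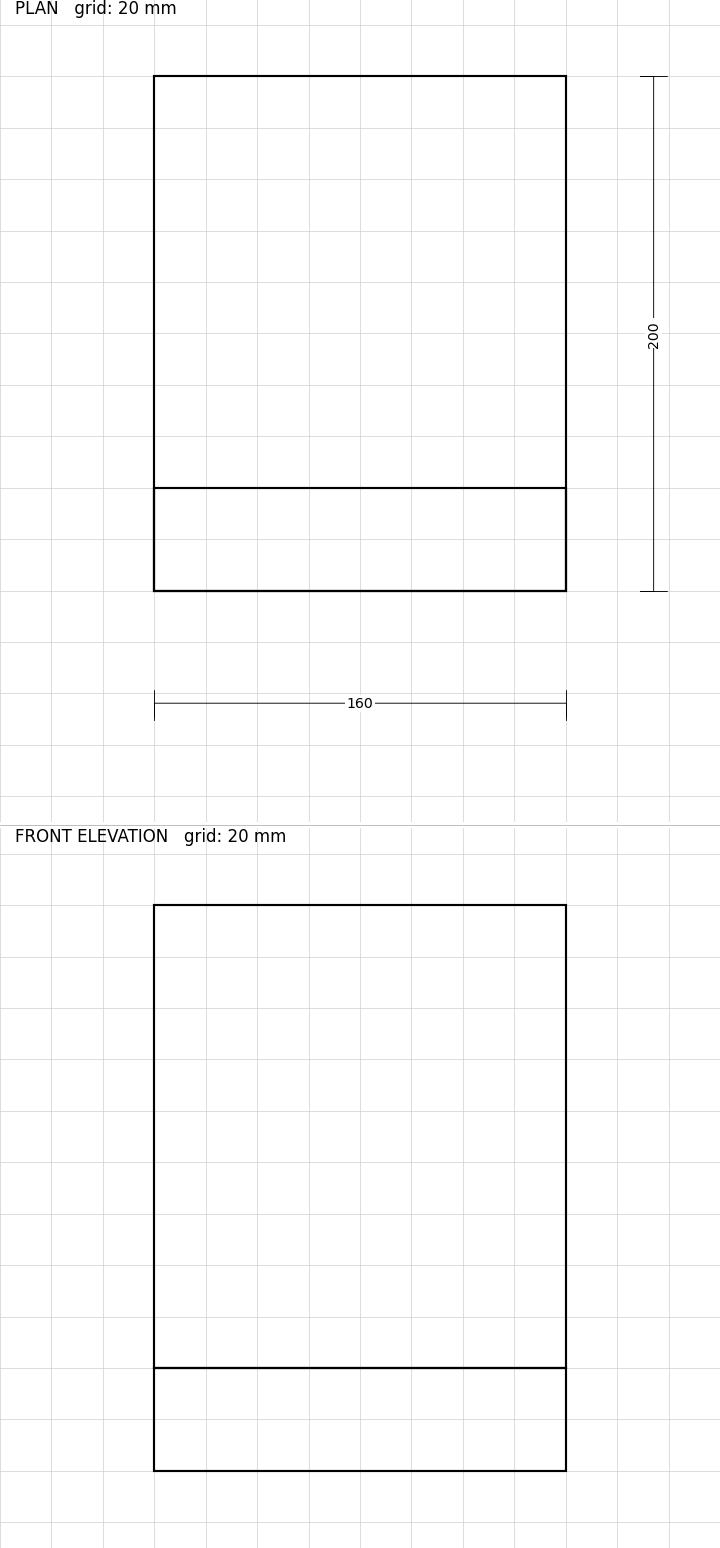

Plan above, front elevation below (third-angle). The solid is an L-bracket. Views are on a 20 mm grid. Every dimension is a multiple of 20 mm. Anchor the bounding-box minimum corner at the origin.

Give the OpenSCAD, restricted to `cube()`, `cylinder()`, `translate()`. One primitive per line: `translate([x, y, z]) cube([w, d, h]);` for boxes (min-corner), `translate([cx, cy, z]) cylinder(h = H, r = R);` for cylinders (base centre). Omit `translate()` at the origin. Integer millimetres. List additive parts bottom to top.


cube([160, 200, 40]);
translate([0, 0, 40]) cube([160, 40, 180]);
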